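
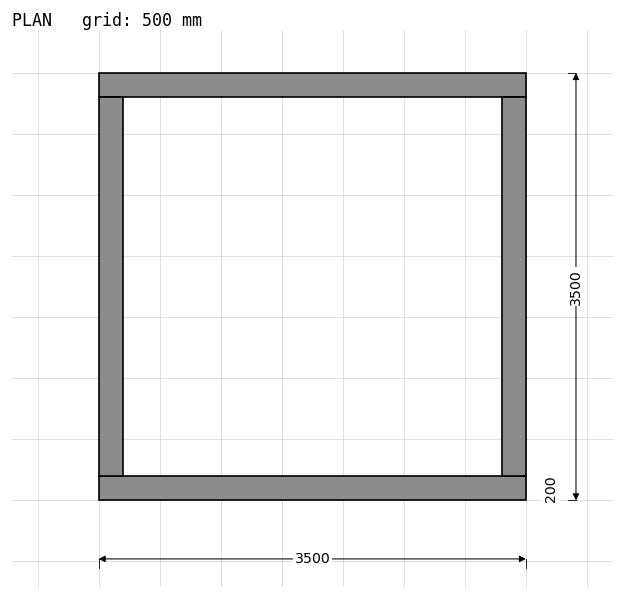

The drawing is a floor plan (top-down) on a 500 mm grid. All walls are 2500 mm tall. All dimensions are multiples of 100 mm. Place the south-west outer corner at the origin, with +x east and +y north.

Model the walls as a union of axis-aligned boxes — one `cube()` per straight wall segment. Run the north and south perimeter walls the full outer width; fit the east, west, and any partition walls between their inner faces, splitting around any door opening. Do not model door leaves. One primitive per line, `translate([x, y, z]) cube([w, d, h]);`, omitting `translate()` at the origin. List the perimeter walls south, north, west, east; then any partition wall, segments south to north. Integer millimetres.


cube([3500, 200, 2500]);
translate([0, 3300, 0]) cube([3500, 200, 2500]);
translate([0, 200, 0]) cube([200, 3100, 2500]);
translate([3300, 200, 0]) cube([200, 3100, 2500]);


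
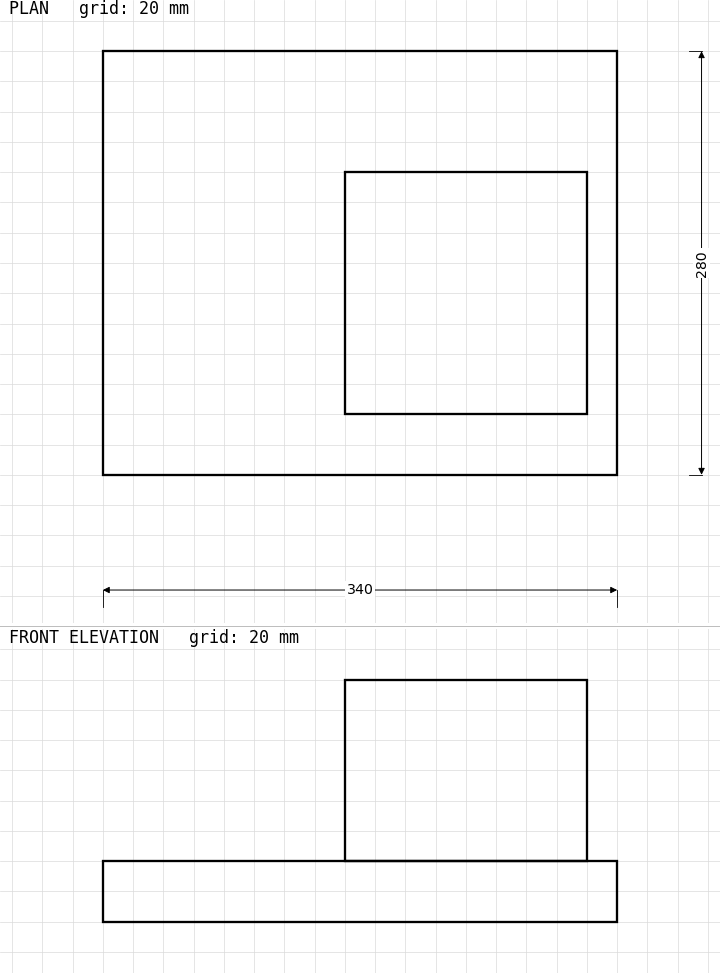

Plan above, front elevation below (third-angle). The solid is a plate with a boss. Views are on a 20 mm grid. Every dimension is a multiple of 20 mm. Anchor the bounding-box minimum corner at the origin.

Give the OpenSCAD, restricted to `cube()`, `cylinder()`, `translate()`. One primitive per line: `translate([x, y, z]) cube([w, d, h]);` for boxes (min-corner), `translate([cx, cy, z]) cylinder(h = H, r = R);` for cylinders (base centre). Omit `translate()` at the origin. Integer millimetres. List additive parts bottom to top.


cube([340, 280, 40]);
translate([160, 40, 40]) cube([160, 160, 120]);


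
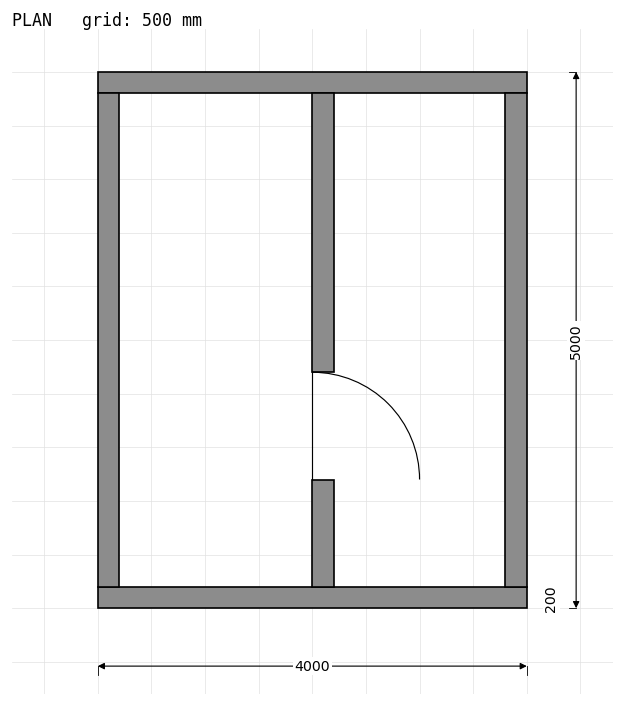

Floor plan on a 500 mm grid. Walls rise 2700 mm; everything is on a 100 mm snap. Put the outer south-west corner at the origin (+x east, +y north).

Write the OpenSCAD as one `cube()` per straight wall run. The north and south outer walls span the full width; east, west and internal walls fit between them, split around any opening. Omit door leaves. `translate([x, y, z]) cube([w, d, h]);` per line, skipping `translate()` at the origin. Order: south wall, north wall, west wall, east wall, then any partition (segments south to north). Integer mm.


cube([4000, 200, 2700]);
translate([0, 4800, 0]) cube([4000, 200, 2700]);
translate([0, 200, 0]) cube([200, 4600, 2700]);
translate([3800, 200, 0]) cube([200, 4600, 2700]);
translate([2000, 200, 0]) cube([200, 1000, 2700]);
translate([2000, 2200, 0]) cube([200, 2600, 2700]);


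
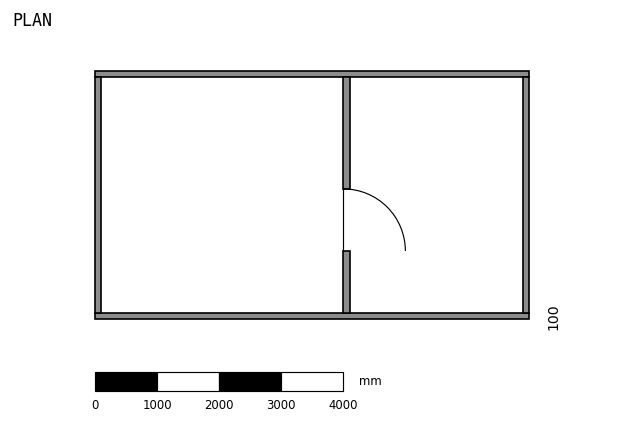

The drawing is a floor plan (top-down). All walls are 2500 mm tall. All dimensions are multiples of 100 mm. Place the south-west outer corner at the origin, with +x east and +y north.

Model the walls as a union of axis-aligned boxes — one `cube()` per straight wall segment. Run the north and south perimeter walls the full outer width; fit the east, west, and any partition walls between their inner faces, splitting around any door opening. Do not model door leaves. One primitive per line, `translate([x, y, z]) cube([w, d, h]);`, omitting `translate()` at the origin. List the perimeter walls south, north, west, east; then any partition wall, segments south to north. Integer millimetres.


cube([7000, 100, 2500]);
translate([0, 3900, 0]) cube([7000, 100, 2500]);
translate([0, 100, 0]) cube([100, 3800, 2500]);
translate([6900, 100, 0]) cube([100, 3800, 2500]);
translate([4000, 100, 0]) cube([100, 1000, 2500]);
translate([4000, 2100, 0]) cube([100, 1800, 2500]);


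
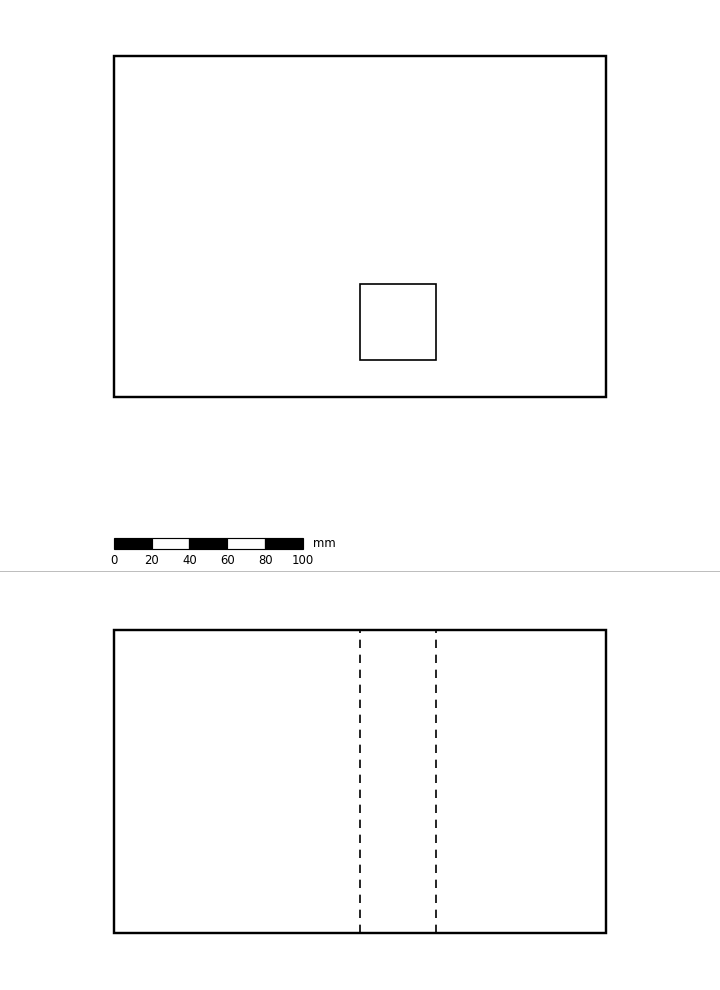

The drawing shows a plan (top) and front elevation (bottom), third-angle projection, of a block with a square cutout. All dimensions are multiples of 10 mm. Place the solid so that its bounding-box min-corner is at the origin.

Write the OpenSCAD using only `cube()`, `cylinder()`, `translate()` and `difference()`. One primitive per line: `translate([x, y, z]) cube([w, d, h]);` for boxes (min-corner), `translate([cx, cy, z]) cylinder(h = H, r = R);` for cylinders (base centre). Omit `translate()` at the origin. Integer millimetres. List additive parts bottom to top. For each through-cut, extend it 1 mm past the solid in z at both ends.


difference() {
  cube([260, 180, 160]);
  translate([130, 20, -1]) cube([40, 40, 162]);
}


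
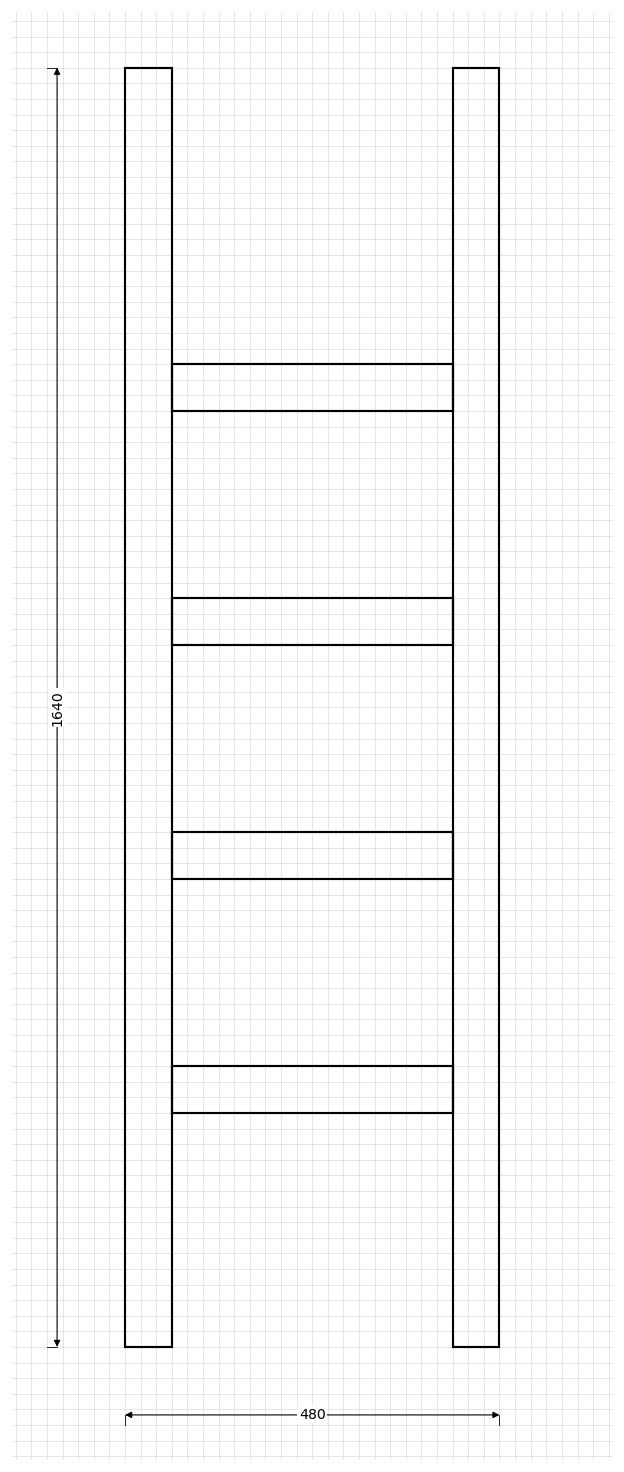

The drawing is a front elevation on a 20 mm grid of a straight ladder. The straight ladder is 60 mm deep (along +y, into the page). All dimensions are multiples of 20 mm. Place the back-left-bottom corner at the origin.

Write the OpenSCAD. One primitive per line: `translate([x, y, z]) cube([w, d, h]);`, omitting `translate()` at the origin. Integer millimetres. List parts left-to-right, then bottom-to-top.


cube([60, 60, 1640]);
translate([60, 0, 300]) cube([360, 60, 60]);
translate([60, 0, 600]) cube([360, 60, 60]);
translate([60, 0, 900]) cube([360, 60, 60]);
translate([60, 0, 1200]) cube([360, 60, 60]);
translate([420, 0, 0]) cube([60, 60, 1640]);


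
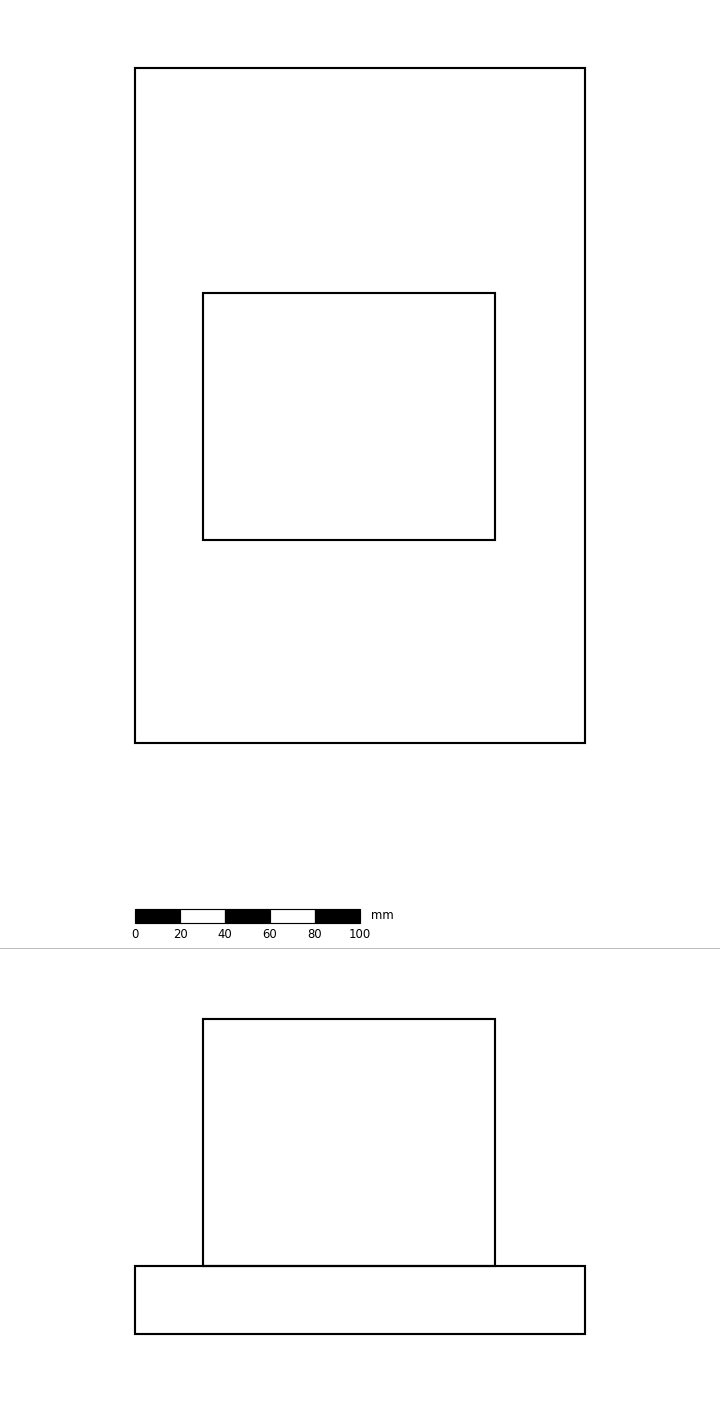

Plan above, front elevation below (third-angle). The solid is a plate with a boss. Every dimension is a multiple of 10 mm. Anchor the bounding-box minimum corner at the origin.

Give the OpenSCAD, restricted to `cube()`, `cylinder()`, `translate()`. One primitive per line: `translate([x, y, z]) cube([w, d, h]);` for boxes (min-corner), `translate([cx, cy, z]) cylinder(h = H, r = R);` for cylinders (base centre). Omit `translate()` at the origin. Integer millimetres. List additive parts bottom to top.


cube([200, 300, 30]);
translate([30, 90, 30]) cube([130, 110, 110]);


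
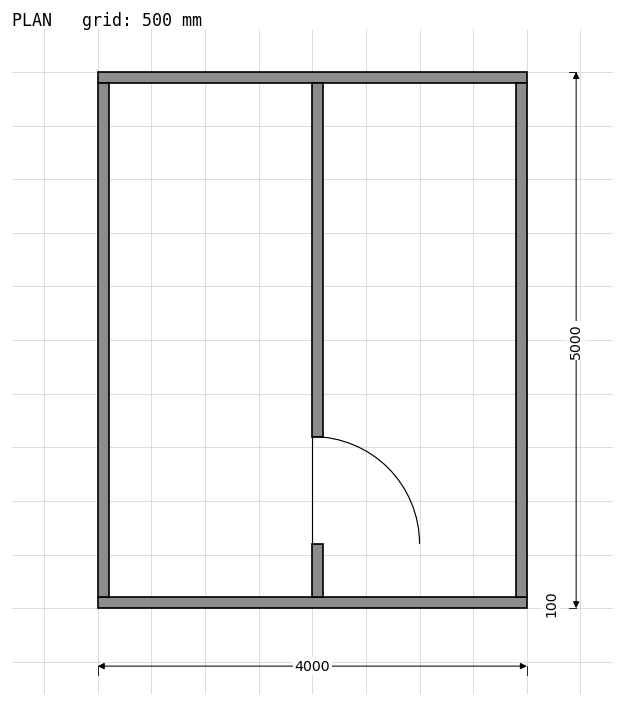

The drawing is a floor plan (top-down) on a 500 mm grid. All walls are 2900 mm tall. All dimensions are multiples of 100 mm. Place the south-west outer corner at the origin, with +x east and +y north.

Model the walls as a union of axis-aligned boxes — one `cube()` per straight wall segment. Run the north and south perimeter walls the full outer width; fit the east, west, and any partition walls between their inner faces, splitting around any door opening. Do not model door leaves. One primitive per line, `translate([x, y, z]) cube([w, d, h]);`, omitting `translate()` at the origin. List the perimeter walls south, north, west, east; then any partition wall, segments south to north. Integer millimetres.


cube([4000, 100, 2900]);
translate([0, 4900, 0]) cube([4000, 100, 2900]);
translate([0, 100, 0]) cube([100, 4800, 2900]);
translate([3900, 100, 0]) cube([100, 4800, 2900]);
translate([2000, 100, 0]) cube([100, 500, 2900]);
translate([2000, 1600, 0]) cube([100, 3300, 2900]);


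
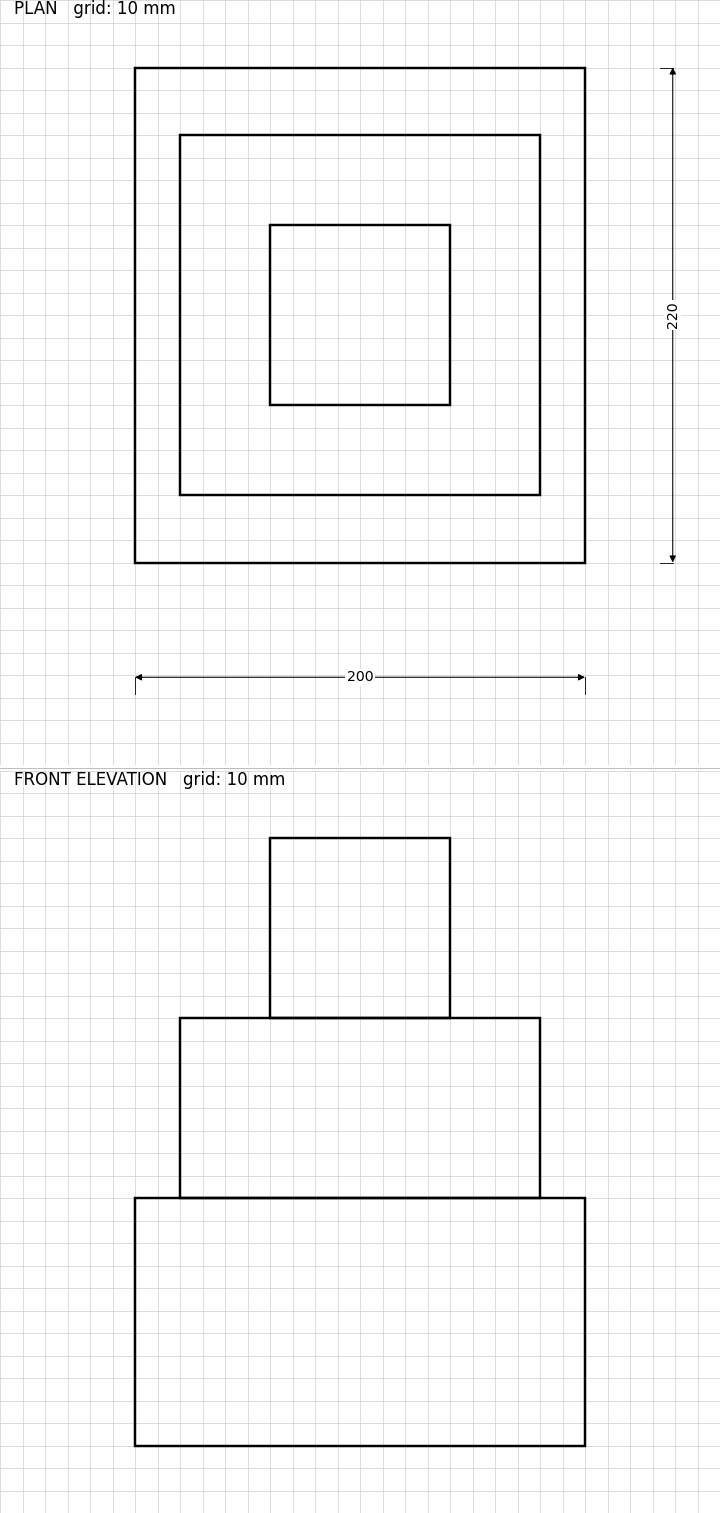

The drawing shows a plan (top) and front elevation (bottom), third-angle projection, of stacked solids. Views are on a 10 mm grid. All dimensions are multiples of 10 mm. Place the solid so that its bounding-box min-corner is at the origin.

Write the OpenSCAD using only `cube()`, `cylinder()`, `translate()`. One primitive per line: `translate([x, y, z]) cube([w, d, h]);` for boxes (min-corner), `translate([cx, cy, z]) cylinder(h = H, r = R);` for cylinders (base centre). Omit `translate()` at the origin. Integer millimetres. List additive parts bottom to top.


cube([200, 220, 110]);
translate([20, 30, 110]) cube([160, 160, 80]);
translate([60, 70, 190]) cube([80, 80, 80]);


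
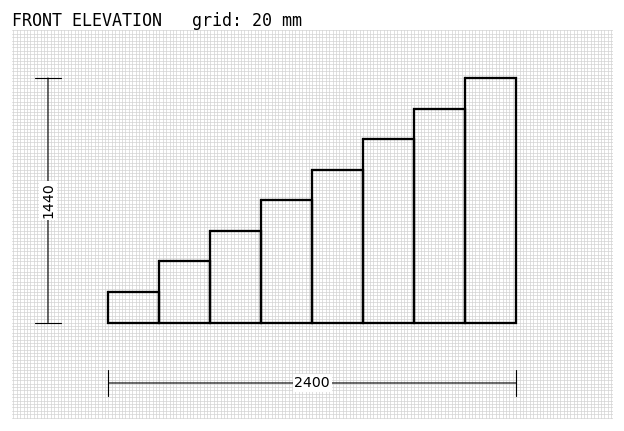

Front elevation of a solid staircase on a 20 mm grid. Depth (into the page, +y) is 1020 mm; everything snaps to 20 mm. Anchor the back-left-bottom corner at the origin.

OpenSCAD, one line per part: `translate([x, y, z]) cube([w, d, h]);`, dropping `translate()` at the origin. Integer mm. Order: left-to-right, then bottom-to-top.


cube([300, 1020, 180]);
translate([300, 0, 0]) cube([300, 1020, 360]);
translate([600, 0, 0]) cube([300, 1020, 540]);
translate([900, 0, 0]) cube([300, 1020, 720]);
translate([1200, 0, 0]) cube([300, 1020, 900]);
translate([1500, 0, 0]) cube([300, 1020, 1080]);
translate([1800, 0, 0]) cube([300, 1020, 1260]);
translate([2100, 0, 0]) cube([300, 1020, 1440]);


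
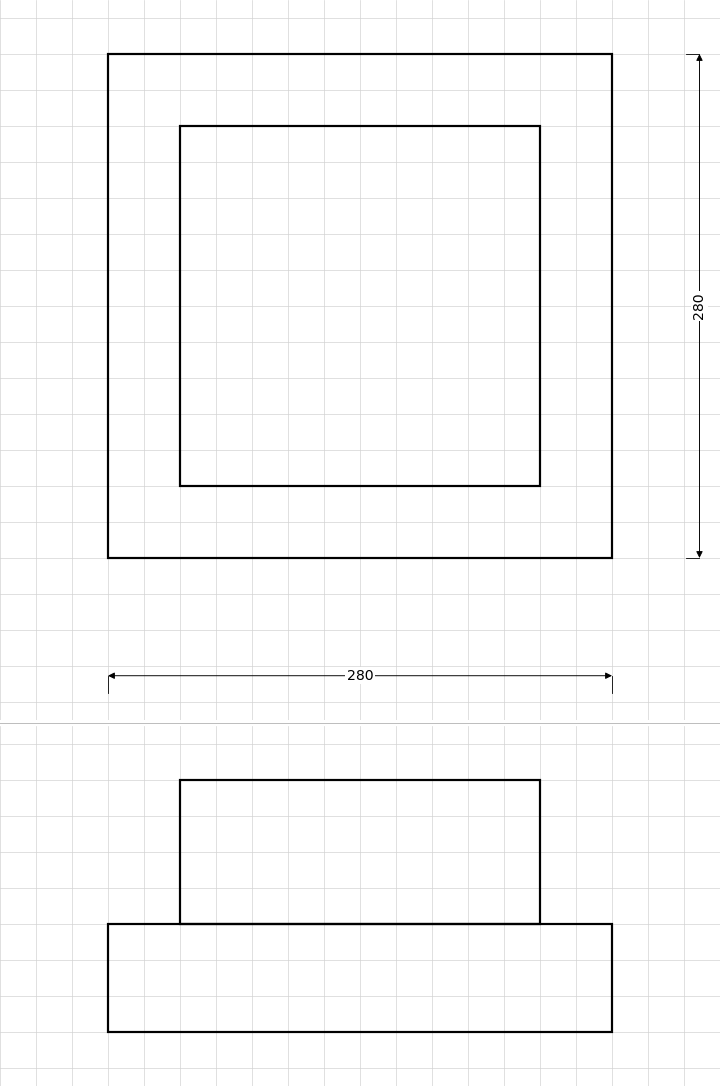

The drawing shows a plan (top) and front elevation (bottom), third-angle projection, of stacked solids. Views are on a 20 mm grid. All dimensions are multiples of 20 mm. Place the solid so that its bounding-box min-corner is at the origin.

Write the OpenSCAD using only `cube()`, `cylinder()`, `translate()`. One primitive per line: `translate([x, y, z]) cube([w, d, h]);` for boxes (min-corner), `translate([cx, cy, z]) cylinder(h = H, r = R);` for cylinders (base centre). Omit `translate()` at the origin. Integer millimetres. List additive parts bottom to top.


cube([280, 280, 60]);
translate([40, 40, 60]) cube([200, 200, 80]);


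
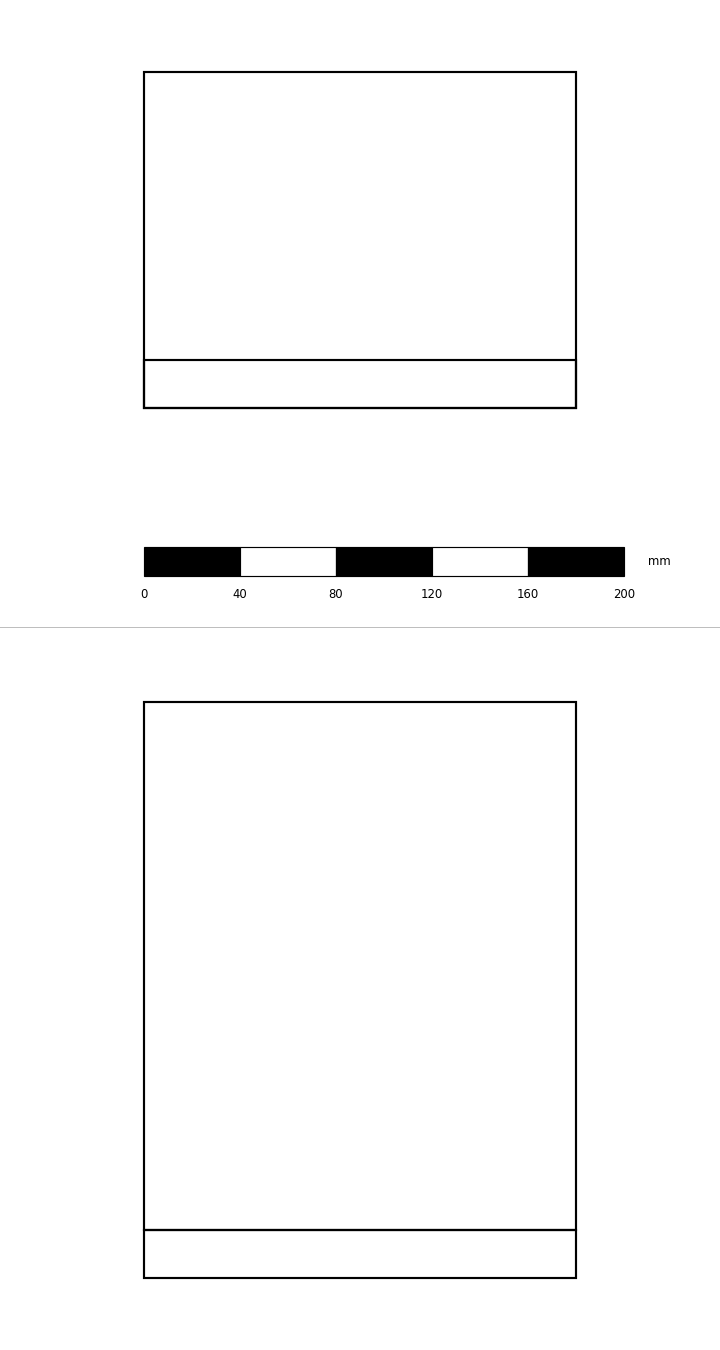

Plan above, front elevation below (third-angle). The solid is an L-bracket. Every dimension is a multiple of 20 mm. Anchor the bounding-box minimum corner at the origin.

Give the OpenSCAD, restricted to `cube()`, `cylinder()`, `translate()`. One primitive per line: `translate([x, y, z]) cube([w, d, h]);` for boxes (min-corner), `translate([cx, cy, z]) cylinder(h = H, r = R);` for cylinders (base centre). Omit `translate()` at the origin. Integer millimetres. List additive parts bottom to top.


cube([180, 140, 20]);
translate([0, 0, 20]) cube([180, 20, 220]);


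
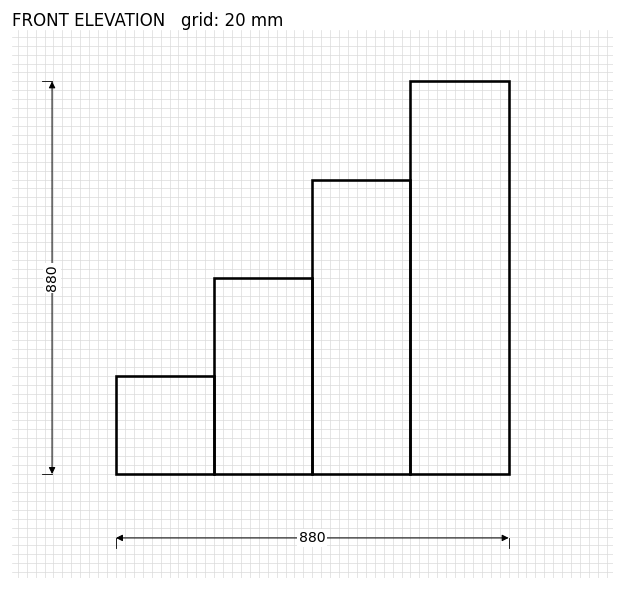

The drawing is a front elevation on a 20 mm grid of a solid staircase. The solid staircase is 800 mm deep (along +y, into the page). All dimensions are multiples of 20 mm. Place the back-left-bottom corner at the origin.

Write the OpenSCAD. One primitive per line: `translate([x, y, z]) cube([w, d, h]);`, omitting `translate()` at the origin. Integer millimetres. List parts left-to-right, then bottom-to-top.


cube([220, 800, 220]);
translate([220, 0, 0]) cube([220, 800, 440]);
translate([440, 0, 0]) cube([220, 800, 660]);
translate([660, 0, 0]) cube([220, 800, 880]);


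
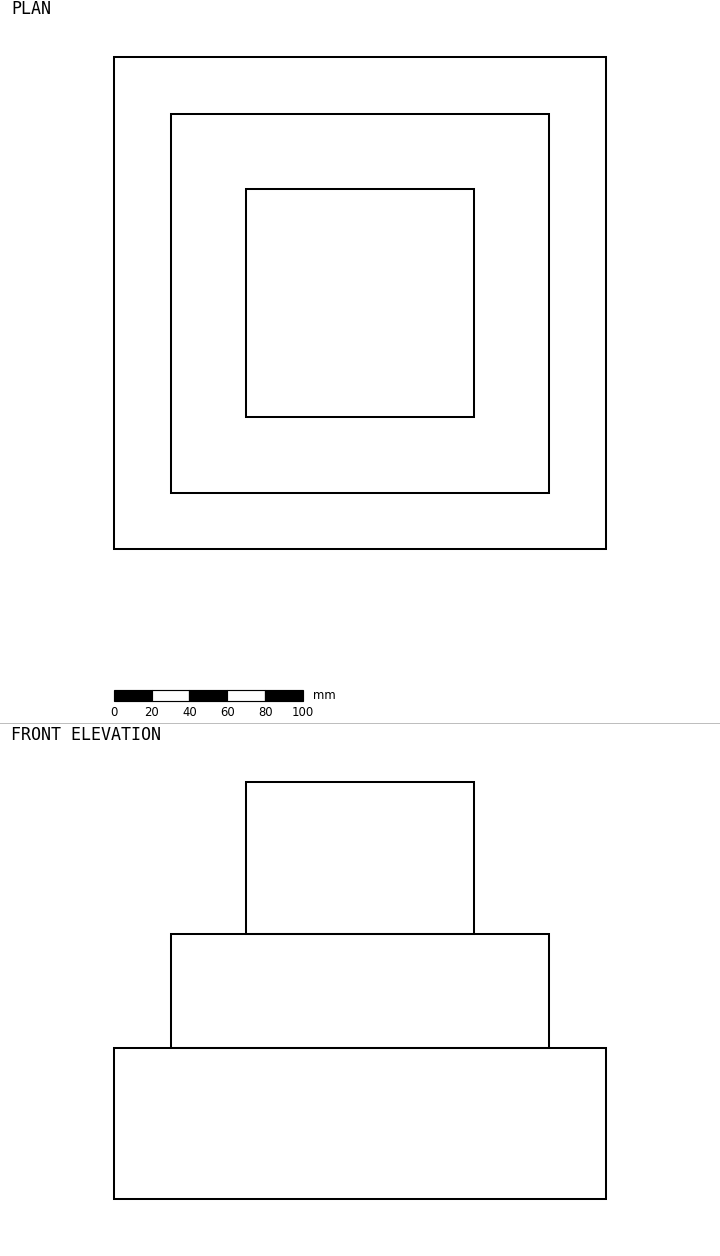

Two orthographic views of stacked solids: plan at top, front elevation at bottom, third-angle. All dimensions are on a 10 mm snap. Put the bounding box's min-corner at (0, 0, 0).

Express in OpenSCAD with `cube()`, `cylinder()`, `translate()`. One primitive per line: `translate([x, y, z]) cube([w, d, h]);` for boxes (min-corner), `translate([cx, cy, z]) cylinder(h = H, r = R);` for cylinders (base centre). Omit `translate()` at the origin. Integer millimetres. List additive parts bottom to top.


cube([260, 260, 80]);
translate([30, 30, 80]) cube([200, 200, 60]);
translate([70, 70, 140]) cube([120, 120, 80]);


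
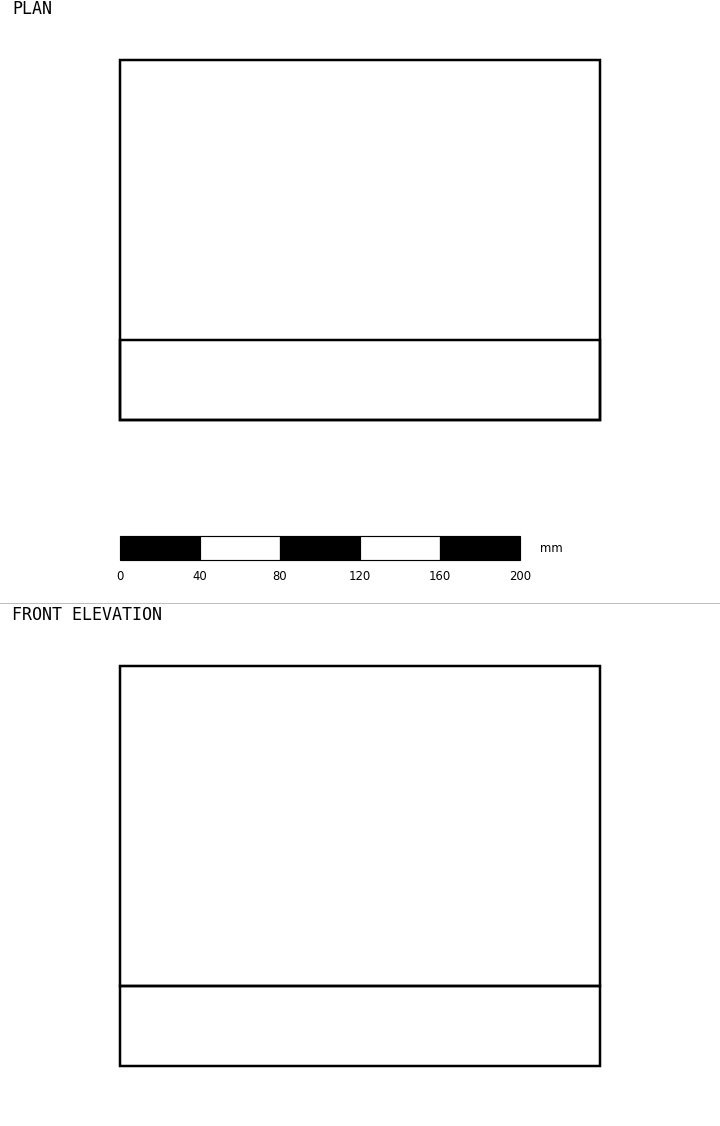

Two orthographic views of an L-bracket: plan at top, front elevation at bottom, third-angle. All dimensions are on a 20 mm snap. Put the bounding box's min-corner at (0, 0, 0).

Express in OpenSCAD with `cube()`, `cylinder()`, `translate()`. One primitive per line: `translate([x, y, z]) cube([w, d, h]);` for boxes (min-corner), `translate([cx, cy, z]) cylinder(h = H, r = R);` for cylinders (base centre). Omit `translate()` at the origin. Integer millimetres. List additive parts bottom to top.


cube([240, 180, 40]);
translate([0, 0, 40]) cube([240, 40, 160]);


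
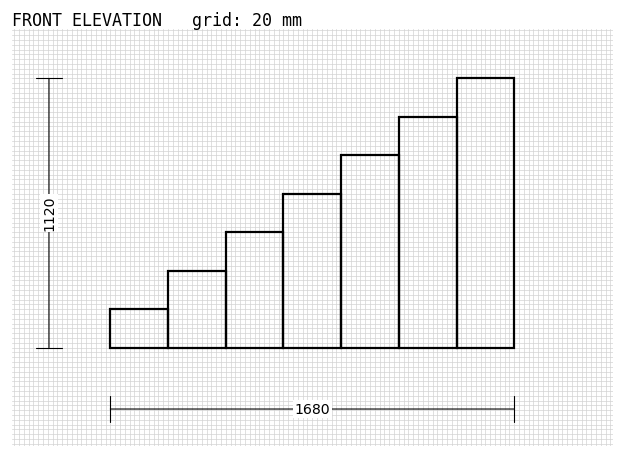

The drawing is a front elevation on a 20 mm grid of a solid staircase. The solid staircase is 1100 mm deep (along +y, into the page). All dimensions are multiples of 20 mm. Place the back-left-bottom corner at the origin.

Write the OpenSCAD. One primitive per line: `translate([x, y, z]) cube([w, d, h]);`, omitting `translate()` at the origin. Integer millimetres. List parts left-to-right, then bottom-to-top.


cube([240, 1100, 160]);
translate([240, 0, 0]) cube([240, 1100, 320]);
translate([480, 0, 0]) cube([240, 1100, 480]);
translate([720, 0, 0]) cube([240, 1100, 640]);
translate([960, 0, 0]) cube([240, 1100, 800]);
translate([1200, 0, 0]) cube([240, 1100, 960]);
translate([1440, 0, 0]) cube([240, 1100, 1120]);


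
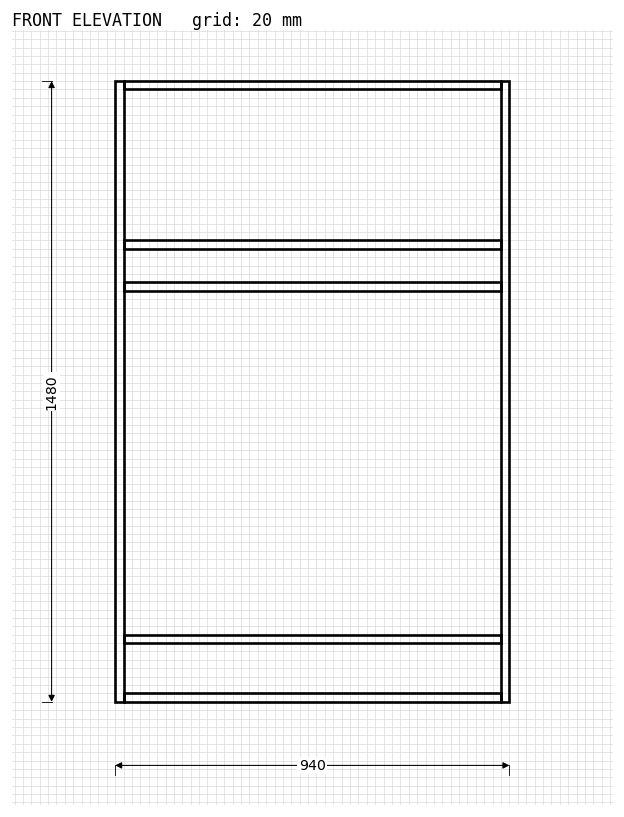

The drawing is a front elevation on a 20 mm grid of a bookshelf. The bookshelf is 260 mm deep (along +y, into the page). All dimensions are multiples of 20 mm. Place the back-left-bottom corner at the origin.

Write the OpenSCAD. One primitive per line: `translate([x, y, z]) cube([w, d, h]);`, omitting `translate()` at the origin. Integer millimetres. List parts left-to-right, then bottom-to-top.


cube([20, 260, 1480]);
translate([20, 0, 0]) cube([900, 260, 20]);
translate([20, 0, 140]) cube([900, 260, 20]);
translate([20, 0, 980]) cube([900, 260, 20]);
translate([20, 0, 1080]) cube([900, 260, 20]);
translate([20, 0, 1460]) cube([900, 260, 20]);
translate([920, 0, 0]) cube([20, 260, 1480]);


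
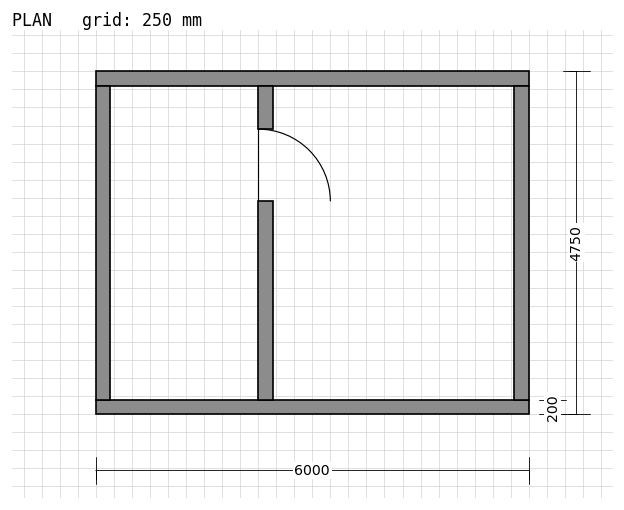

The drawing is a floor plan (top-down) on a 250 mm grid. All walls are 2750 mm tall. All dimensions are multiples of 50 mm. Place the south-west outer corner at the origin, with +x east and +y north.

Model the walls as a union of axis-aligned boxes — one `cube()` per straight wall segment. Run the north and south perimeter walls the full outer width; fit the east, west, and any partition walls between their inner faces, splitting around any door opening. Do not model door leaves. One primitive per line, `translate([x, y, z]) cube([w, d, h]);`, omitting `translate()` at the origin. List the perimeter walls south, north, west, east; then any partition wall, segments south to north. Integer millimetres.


cube([6000, 200, 2750]);
translate([0, 4550, 0]) cube([6000, 200, 2750]);
translate([0, 200, 0]) cube([200, 4350, 2750]);
translate([5800, 200, 0]) cube([200, 4350, 2750]);
translate([2250, 200, 0]) cube([200, 2750, 2750]);
translate([2250, 3950, 0]) cube([200, 600, 2750]);


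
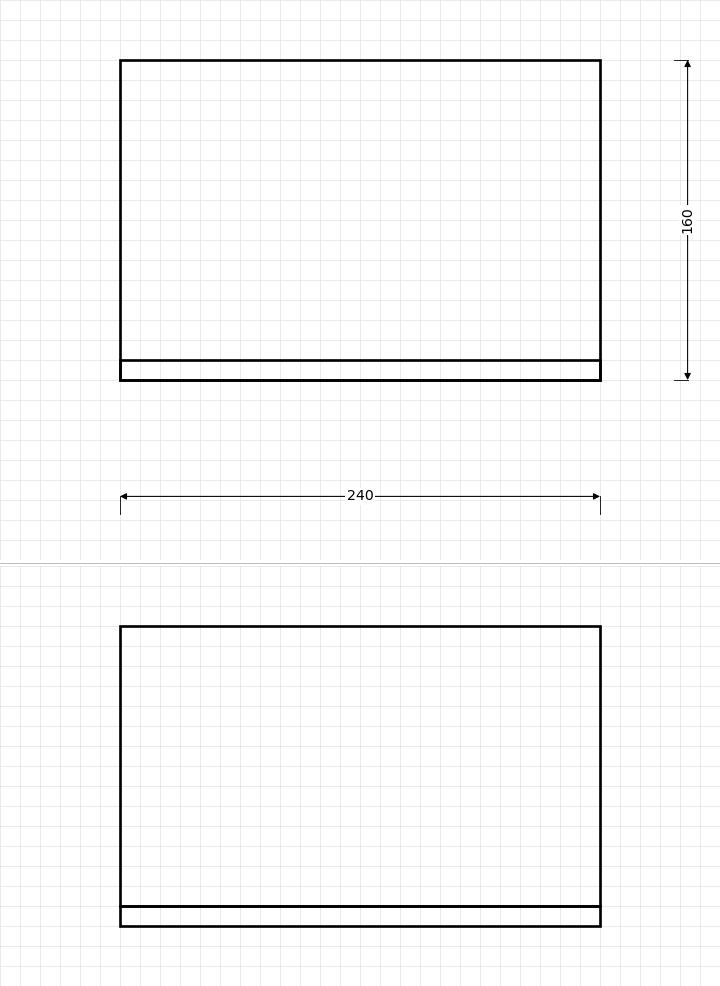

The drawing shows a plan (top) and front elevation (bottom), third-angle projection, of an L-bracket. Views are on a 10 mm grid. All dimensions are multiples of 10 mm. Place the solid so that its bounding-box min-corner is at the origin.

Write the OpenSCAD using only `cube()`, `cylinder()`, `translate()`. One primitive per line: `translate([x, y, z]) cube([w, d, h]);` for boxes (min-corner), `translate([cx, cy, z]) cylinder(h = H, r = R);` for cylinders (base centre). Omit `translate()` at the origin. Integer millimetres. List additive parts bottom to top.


cube([240, 160, 10]);
translate([0, 0, 10]) cube([240, 10, 140]);


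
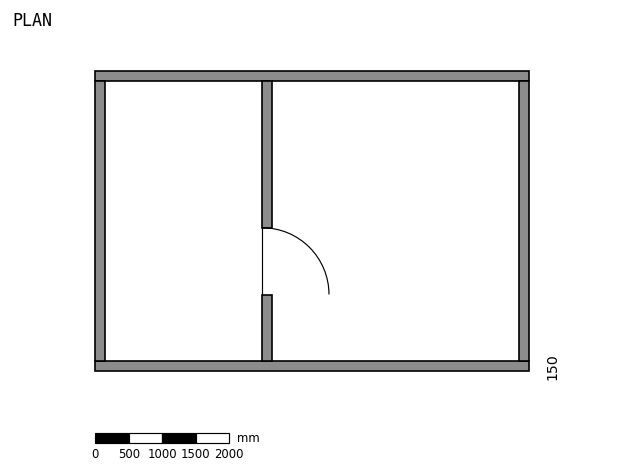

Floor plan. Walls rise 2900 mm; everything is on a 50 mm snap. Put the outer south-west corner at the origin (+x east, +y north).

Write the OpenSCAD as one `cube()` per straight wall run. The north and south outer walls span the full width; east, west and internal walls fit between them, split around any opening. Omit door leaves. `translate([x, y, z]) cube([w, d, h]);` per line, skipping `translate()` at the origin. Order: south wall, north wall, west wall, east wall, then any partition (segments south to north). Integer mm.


cube([6500, 150, 2900]);
translate([0, 4350, 0]) cube([6500, 150, 2900]);
translate([0, 150, 0]) cube([150, 4200, 2900]);
translate([6350, 150, 0]) cube([150, 4200, 2900]);
translate([2500, 150, 0]) cube([150, 1000, 2900]);
translate([2500, 2150, 0]) cube([150, 2200, 2900]);


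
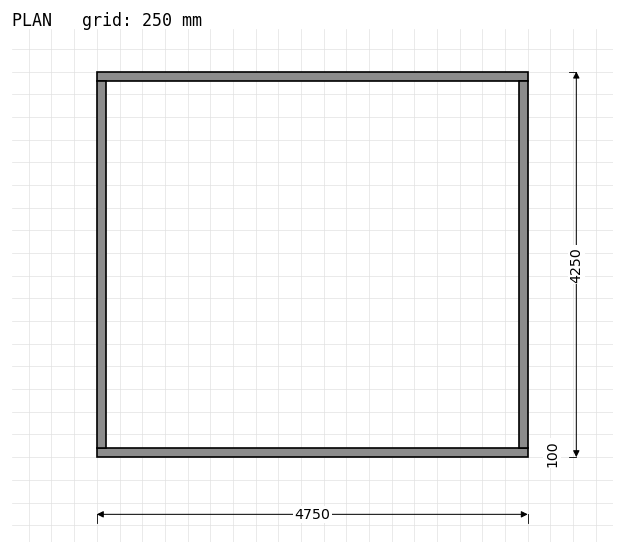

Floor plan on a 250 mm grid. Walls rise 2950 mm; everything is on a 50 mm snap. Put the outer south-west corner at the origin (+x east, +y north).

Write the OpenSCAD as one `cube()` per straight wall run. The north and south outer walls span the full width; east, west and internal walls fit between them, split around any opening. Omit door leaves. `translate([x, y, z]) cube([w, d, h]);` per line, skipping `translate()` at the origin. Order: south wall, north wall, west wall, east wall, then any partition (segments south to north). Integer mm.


cube([4750, 100, 2950]);
translate([0, 4150, 0]) cube([4750, 100, 2950]);
translate([0, 100, 0]) cube([100, 4050, 2950]);
translate([4650, 100, 0]) cube([100, 4050, 2950]);


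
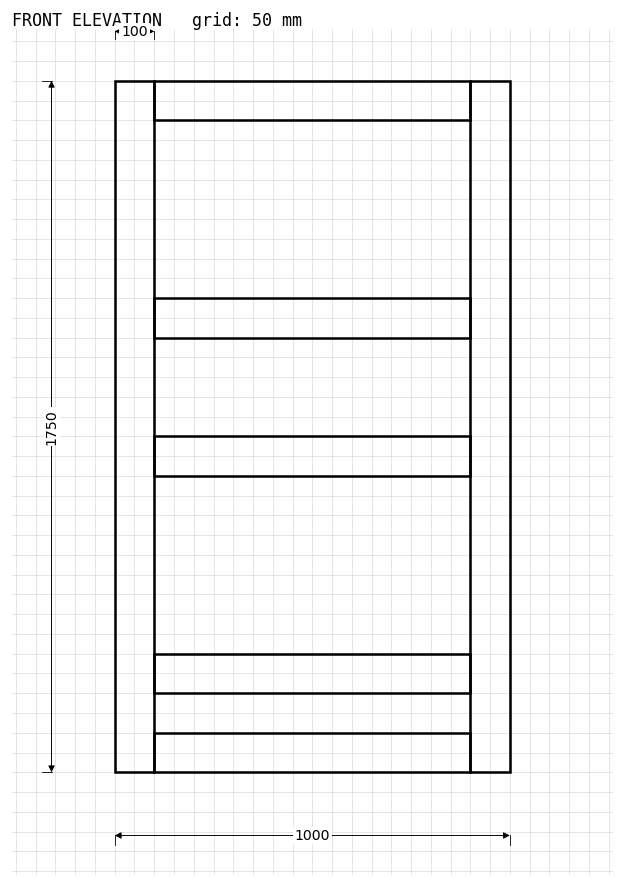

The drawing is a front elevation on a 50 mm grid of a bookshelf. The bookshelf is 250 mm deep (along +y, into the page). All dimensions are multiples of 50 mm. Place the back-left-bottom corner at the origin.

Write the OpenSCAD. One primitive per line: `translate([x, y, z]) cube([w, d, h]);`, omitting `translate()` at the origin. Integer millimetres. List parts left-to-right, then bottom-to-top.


cube([100, 250, 1750]);
translate([100, 0, 0]) cube([800, 250, 100]);
translate([100, 0, 200]) cube([800, 250, 100]);
translate([100, 0, 750]) cube([800, 250, 100]);
translate([100, 0, 1100]) cube([800, 250, 100]);
translate([100, 0, 1650]) cube([800, 250, 100]);
translate([900, 0, 0]) cube([100, 250, 1750]);


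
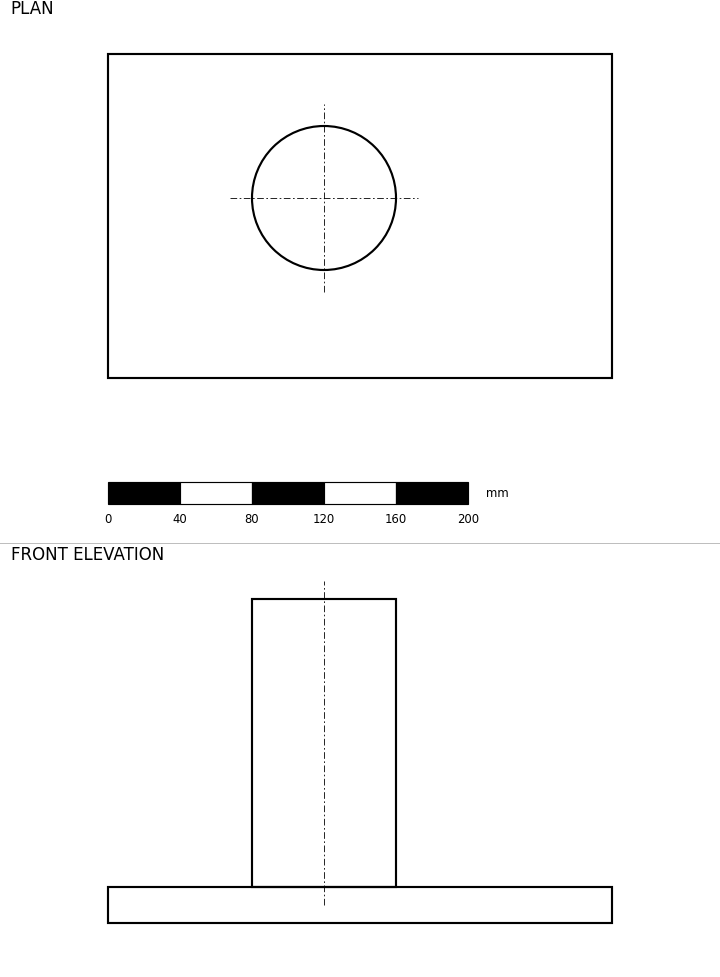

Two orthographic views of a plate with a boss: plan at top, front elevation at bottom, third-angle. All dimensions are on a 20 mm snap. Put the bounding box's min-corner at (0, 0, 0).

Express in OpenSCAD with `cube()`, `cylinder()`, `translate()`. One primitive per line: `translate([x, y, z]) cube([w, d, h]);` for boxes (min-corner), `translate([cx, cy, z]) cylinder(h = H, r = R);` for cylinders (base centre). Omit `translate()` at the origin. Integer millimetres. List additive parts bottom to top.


cube([280, 180, 20]);
translate([120, 100, 20]) cylinder(h = 160, r = 40);


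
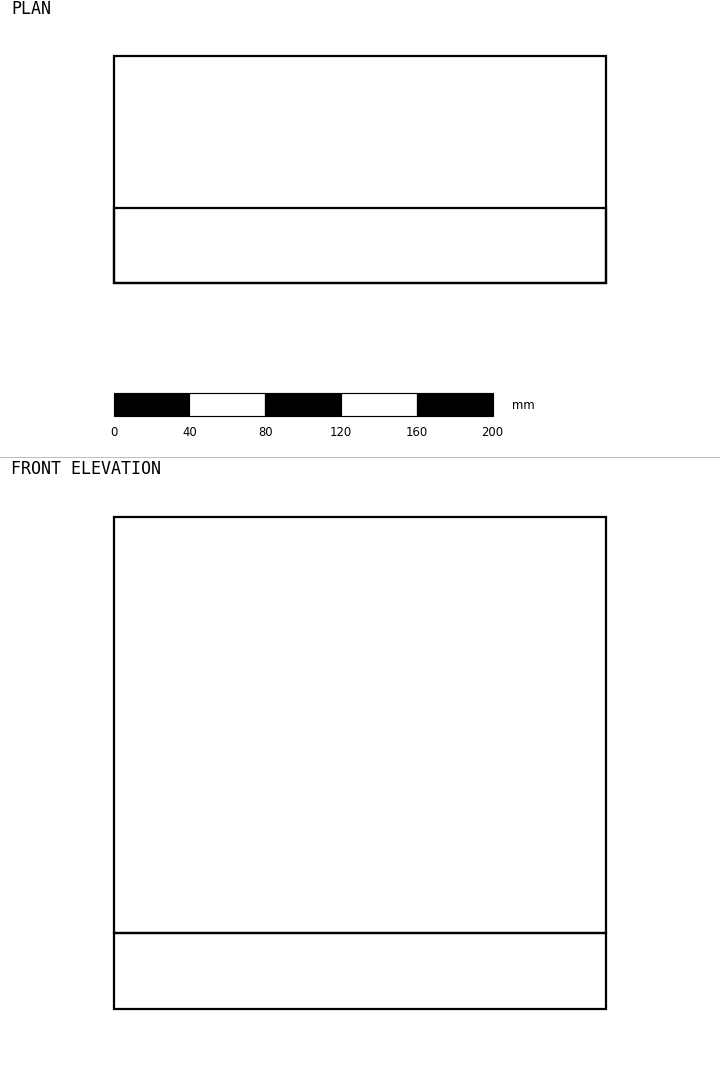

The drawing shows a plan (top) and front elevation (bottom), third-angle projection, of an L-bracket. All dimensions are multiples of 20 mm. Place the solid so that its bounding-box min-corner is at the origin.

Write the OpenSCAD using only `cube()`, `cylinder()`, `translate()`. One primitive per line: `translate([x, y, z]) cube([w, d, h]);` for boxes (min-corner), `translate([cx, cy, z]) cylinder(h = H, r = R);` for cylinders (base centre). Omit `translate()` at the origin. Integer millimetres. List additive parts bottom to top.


cube([260, 120, 40]);
translate([0, 0, 40]) cube([260, 40, 220]);


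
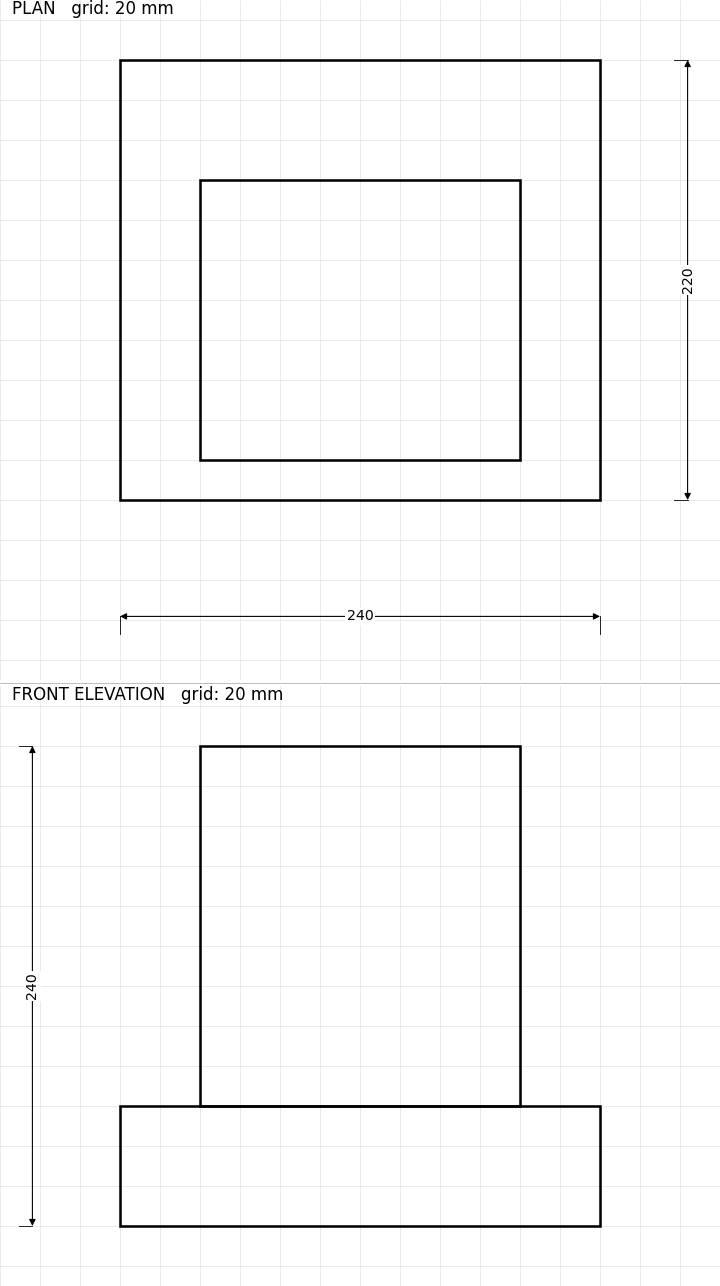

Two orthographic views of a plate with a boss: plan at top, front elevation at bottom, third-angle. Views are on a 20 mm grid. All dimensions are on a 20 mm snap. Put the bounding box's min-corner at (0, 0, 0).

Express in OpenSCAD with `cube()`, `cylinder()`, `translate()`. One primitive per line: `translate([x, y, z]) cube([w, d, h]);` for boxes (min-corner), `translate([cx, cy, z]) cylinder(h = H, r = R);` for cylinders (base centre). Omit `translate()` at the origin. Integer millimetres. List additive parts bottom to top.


cube([240, 220, 60]);
translate([40, 20, 60]) cube([160, 140, 180]);


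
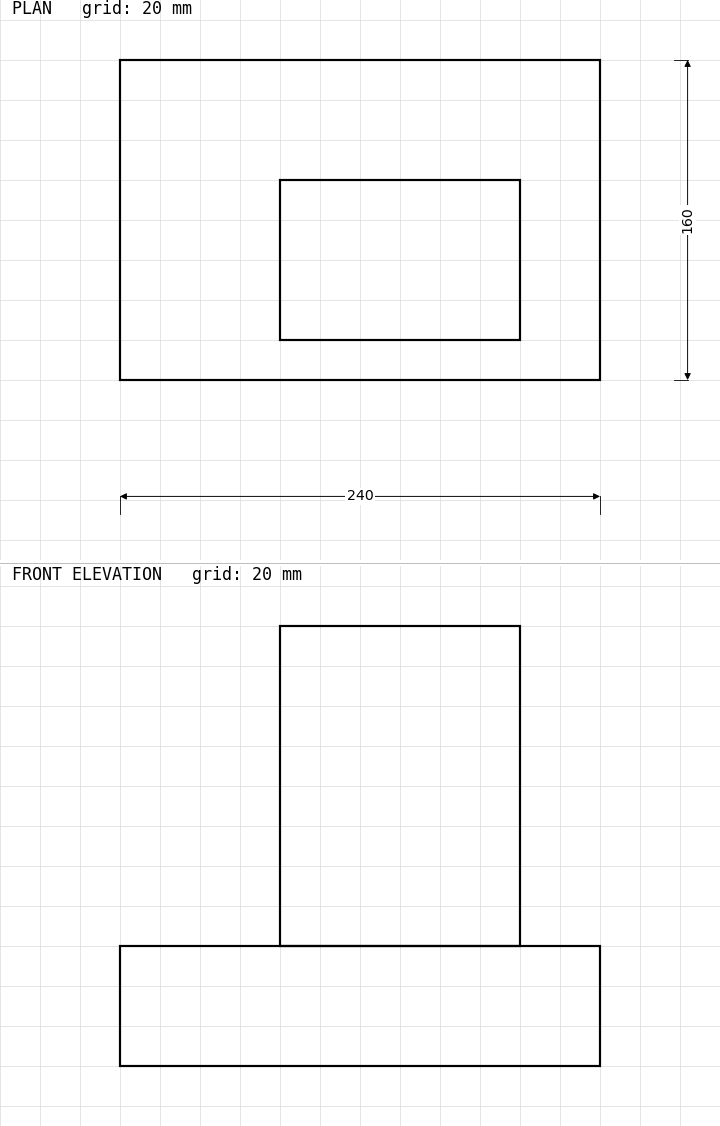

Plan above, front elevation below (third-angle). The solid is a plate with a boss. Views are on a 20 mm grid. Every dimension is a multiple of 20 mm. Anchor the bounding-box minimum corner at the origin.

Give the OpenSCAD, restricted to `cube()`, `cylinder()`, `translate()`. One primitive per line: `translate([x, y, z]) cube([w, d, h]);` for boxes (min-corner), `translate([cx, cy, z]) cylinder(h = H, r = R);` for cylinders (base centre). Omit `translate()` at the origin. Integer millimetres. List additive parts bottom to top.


cube([240, 160, 60]);
translate([80, 20, 60]) cube([120, 80, 160]);


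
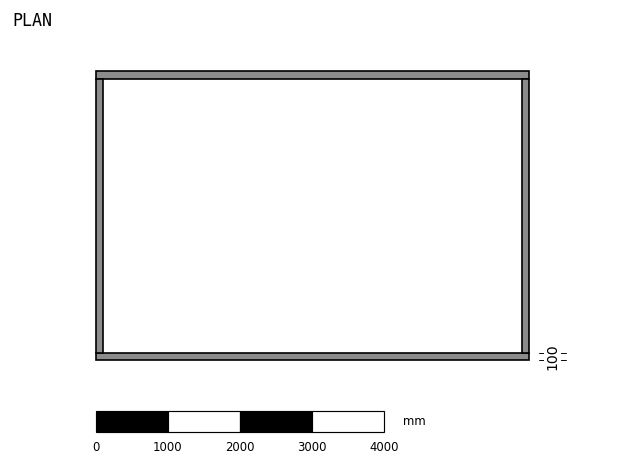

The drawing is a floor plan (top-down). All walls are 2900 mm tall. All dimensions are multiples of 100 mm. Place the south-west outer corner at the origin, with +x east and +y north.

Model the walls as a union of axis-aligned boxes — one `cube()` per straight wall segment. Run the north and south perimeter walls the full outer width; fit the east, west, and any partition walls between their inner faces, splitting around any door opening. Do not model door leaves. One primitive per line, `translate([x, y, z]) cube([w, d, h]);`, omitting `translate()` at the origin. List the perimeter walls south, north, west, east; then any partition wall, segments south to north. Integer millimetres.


cube([6000, 100, 2900]);
translate([0, 3900, 0]) cube([6000, 100, 2900]);
translate([0, 100, 0]) cube([100, 3800, 2900]);
translate([5900, 100, 0]) cube([100, 3800, 2900]);


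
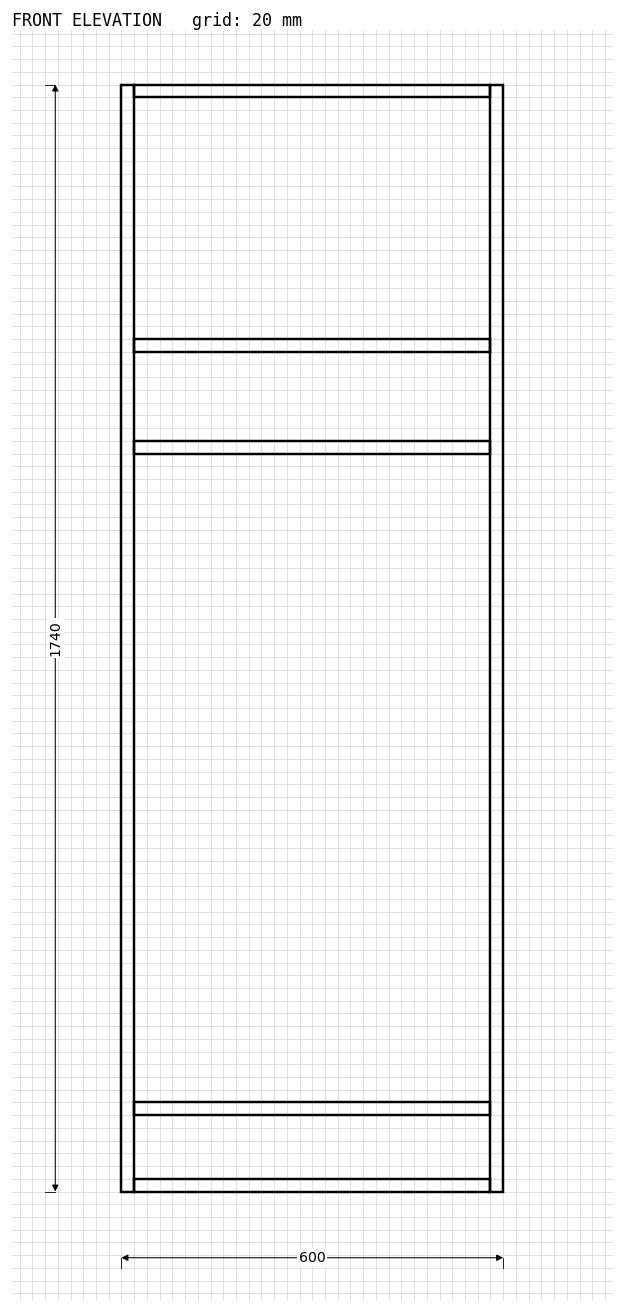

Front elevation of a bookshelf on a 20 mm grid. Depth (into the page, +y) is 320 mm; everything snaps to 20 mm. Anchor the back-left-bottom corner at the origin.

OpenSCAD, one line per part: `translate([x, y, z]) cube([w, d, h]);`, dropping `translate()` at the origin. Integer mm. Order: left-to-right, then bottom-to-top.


cube([20, 320, 1740]);
translate([20, 0, 0]) cube([560, 320, 20]);
translate([20, 0, 120]) cube([560, 320, 20]);
translate([20, 0, 1160]) cube([560, 320, 20]);
translate([20, 0, 1320]) cube([560, 320, 20]);
translate([20, 0, 1720]) cube([560, 320, 20]);
translate([580, 0, 0]) cube([20, 320, 1740]);


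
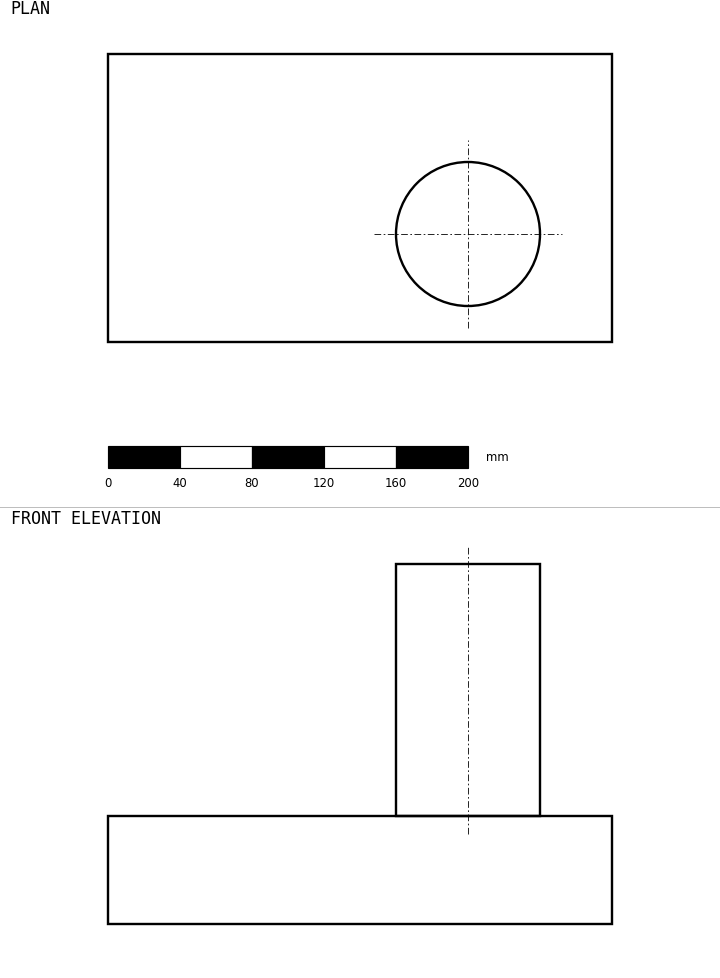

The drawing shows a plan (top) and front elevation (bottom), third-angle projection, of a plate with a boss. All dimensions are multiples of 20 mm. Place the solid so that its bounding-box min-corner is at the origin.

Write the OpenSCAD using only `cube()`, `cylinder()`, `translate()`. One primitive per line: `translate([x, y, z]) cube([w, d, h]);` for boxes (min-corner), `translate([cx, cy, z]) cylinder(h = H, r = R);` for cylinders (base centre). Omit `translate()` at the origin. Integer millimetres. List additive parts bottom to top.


cube([280, 160, 60]);
translate([200, 60, 60]) cylinder(h = 140, r = 40);


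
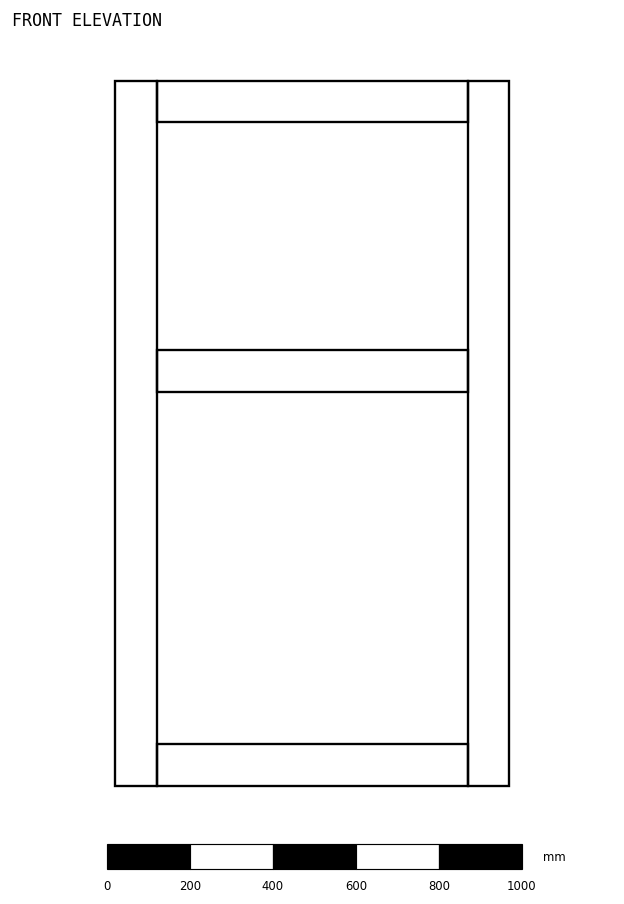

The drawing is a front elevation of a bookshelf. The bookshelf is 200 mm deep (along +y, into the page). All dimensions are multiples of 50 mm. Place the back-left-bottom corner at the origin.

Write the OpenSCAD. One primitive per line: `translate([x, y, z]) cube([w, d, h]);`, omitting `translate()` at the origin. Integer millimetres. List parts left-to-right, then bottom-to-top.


cube([100, 200, 1700]);
translate([100, 0, 0]) cube([750, 200, 100]);
translate([100, 0, 950]) cube([750, 200, 100]);
translate([100, 0, 1600]) cube([750, 200, 100]);
translate([850, 0, 0]) cube([100, 200, 1700]);


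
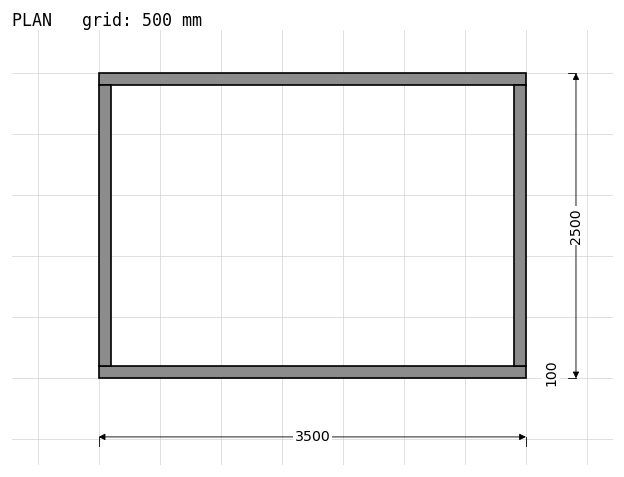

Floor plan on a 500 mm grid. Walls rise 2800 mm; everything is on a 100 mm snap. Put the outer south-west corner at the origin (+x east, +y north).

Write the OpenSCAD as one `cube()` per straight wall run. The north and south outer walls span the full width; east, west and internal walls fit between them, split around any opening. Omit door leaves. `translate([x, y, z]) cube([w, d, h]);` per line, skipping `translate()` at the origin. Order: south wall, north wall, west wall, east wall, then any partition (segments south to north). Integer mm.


cube([3500, 100, 2800]);
translate([0, 2400, 0]) cube([3500, 100, 2800]);
translate([0, 100, 0]) cube([100, 2300, 2800]);
translate([3400, 100, 0]) cube([100, 2300, 2800]);


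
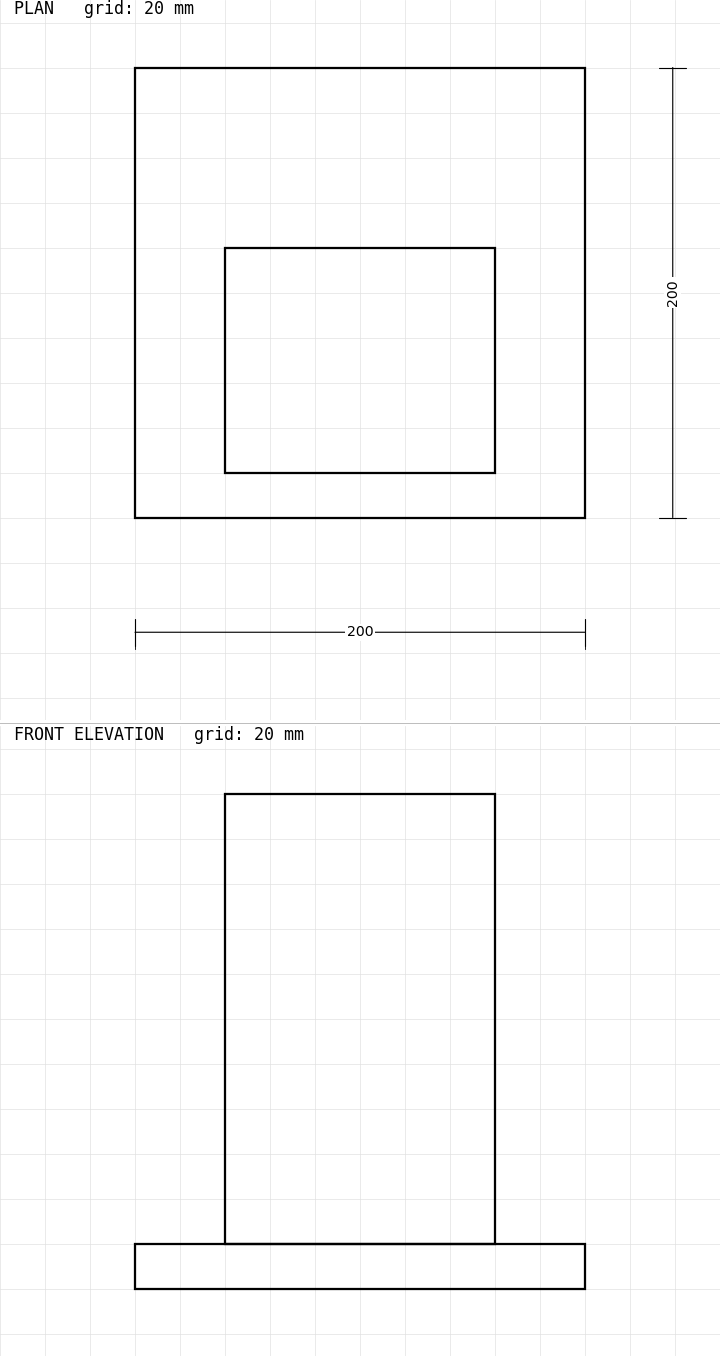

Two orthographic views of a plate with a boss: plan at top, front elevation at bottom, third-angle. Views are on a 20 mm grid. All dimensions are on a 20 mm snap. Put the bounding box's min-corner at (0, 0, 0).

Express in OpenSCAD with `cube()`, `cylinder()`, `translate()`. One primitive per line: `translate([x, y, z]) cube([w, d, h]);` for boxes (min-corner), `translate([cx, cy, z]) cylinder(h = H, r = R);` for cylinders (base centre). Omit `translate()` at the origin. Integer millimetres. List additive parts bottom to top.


cube([200, 200, 20]);
translate([40, 20, 20]) cube([120, 100, 200]);


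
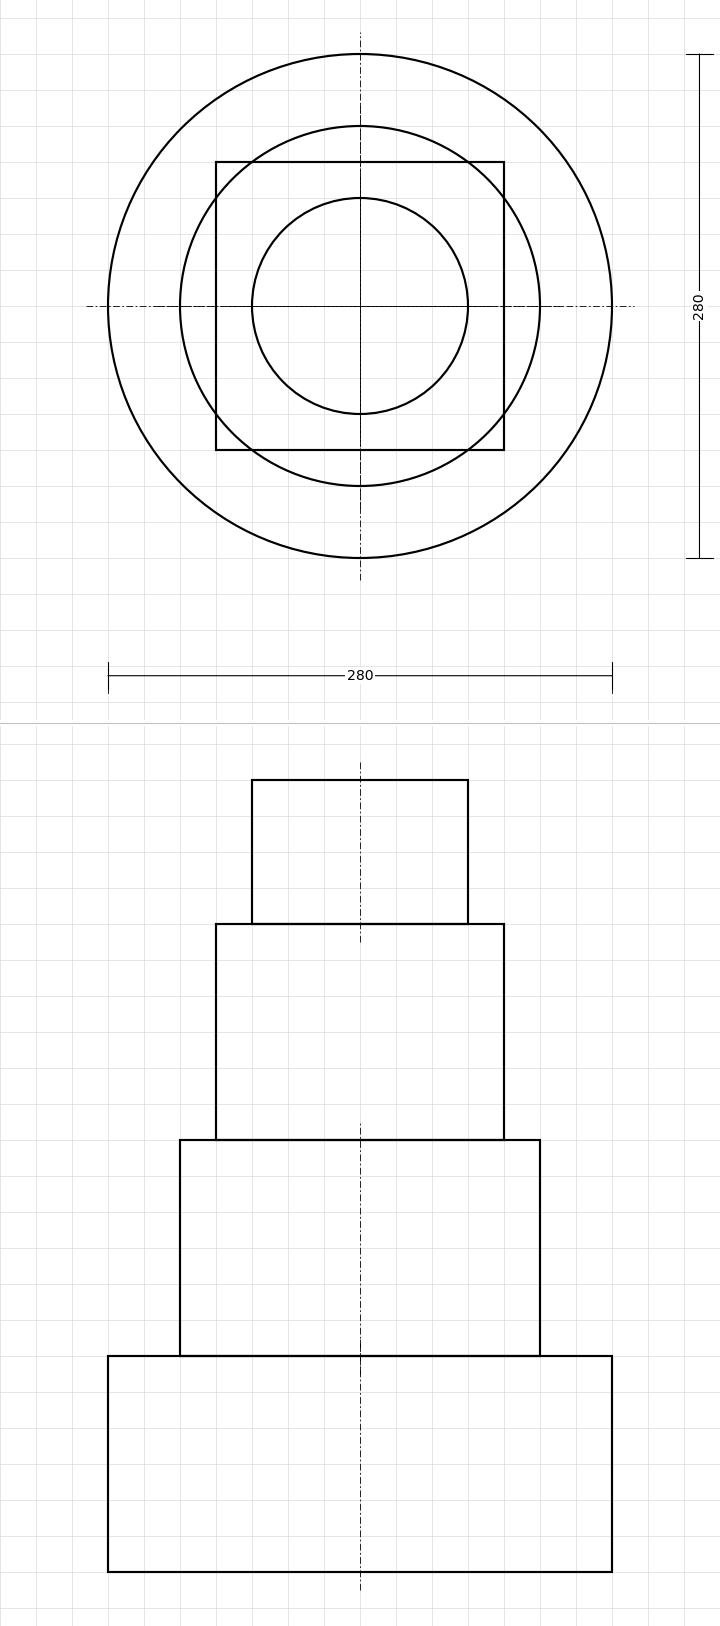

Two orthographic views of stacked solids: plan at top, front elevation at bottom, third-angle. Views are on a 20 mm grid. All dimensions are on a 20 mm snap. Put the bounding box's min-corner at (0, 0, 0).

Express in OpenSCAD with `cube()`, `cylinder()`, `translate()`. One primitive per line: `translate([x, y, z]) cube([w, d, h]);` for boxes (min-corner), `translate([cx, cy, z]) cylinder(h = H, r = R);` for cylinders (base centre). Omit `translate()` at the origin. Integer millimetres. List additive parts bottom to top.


translate([140, 140, 0]) cylinder(h = 120, r = 140);
translate([140, 140, 120]) cylinder(h = 120, r = 100);
translate([60, 60, 240]) cube([160, 160, 120]);
translate([140, 140, 360]) cylinder(h = 80, r = 60);


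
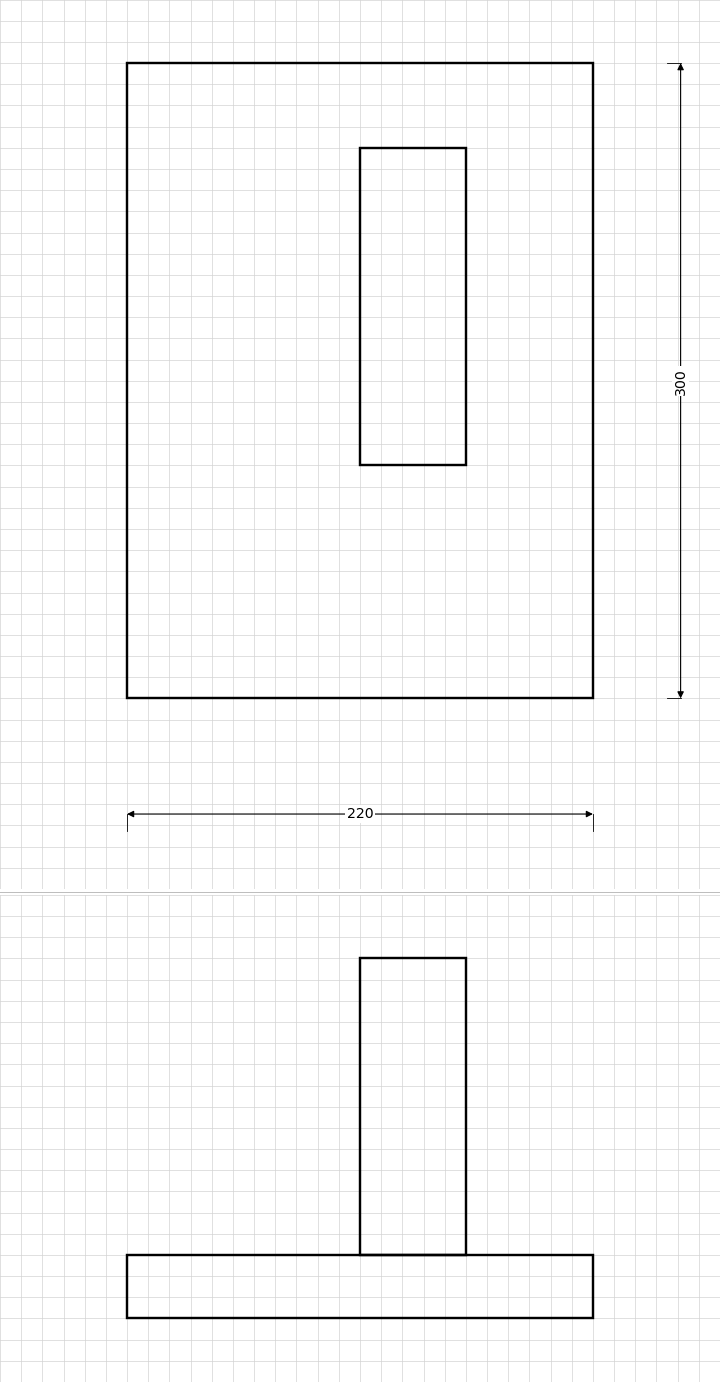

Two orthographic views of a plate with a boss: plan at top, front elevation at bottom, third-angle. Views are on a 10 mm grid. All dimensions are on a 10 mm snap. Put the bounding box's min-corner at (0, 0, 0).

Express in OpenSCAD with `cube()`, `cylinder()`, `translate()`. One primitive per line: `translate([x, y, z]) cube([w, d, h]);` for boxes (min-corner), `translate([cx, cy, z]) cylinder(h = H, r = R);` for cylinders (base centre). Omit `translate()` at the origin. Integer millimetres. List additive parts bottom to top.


cube([220, 300, 30]);
translate([110, 110, 30]) cube([50, 150, 140]);


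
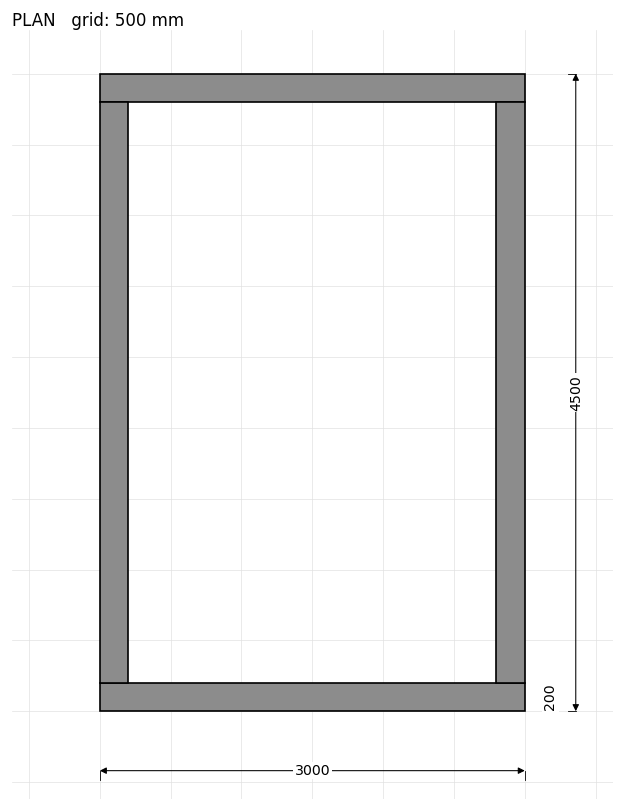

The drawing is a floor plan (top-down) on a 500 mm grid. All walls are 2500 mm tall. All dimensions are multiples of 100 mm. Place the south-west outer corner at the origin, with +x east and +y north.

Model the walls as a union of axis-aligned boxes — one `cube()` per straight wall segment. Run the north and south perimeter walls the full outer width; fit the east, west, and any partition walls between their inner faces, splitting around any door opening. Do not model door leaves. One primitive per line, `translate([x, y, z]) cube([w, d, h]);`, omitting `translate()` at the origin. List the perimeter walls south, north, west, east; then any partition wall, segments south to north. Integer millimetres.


cube([3000, 200, 2500]);
translate([0, 4300, 0]) cube([3000, 200, 2500]);
translate([0, 200, 0]) cube([200, 4100, 2500]);
translate([2800, 200, 0]) cube([200, 4100, 2500]);
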